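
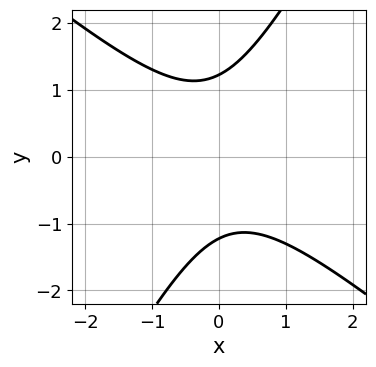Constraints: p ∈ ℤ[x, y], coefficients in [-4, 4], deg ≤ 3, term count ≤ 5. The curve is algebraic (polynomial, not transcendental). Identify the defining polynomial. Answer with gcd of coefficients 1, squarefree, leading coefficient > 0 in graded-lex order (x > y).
3*x^2 + 2*x*y - 2*y^2 + 3

deg p = 2. The shape is more complex than any degree-1 curve.
From the visible intercepts: the curve avoids every integer x-axis point in the box.
These observations pin down the coefficients.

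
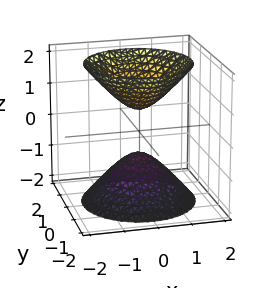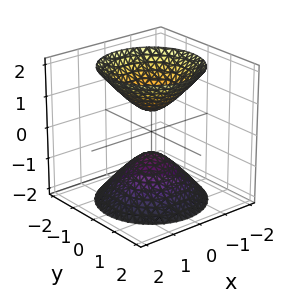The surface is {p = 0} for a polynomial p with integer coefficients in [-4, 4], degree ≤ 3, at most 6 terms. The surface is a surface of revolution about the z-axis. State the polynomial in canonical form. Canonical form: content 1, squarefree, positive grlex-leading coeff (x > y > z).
(a) The picture has 2 separate pieces. They look like related sheets of one shape, so recover p as a whole.
(b) The degree is 2 — no degree-1 surface has this shape.
(c) By symmetry, the surface is invariant under rotation about z: p = q(x² + y², z).
(d) Observable constraints: the surface avoids every integer y-axis point in the box; a circular section at z = 1 has radius between 0 and 1.
(e) The integer polynomial consistent with all of this is the stated p.

3*x^2 + 3*y^2 - 2*z^2 + 1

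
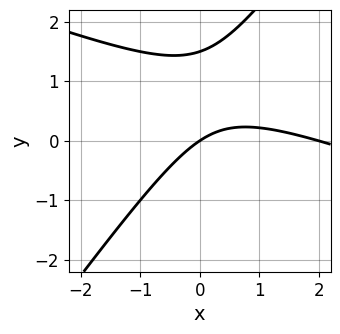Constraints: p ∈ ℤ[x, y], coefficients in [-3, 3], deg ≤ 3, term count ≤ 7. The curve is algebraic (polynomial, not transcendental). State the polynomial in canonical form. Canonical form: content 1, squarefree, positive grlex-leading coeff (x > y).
1. Degree: no degree-1 curve has this shape, so deg p = 2.
2. Checking where it meets the axes: the x-axis gridline crossings are at x ∈ {0, 2}; it crosses the y-axis at the gridline y = 0.
3. Fitting integer coefficients to these (and the overall shape) gives p.

x^2 + 2*x*y - 2*y^2 - 2*x + 3*y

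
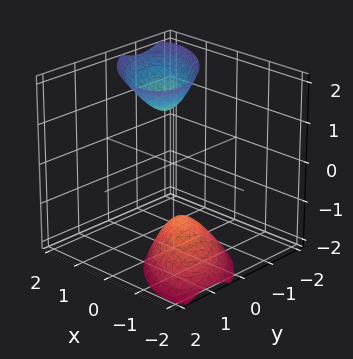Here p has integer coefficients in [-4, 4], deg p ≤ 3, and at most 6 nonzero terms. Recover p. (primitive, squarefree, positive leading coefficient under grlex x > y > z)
I count 2 distinct pieces. They look like related sheets of one shape, so recover p as a whole.
deg p = 2. A generic line meets the surface in up to 2 points.
Checking where it meets the axes: no y-intercept at any integer in the box; the surface avoids every integer x-axis point in the box.
Matching integer coefficients to the picture gives p.

3*x^2 + 3*x*y - 2*x*z + 3*y^2 - z^2 + 2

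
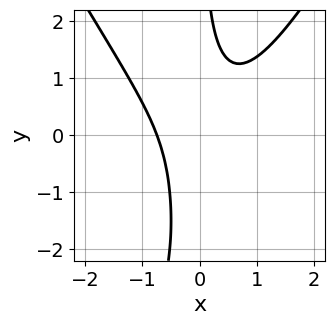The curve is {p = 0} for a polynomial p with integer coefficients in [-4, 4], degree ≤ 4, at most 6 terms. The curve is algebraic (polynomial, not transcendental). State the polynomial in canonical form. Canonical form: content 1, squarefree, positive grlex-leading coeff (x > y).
1. Degree: no degree-2 curve has this shape, so deg p = 3.
2. Observable constraints: the curve avoids every integer y-axis point in the box.
3. The integer polynomial consistent with all of this is the stated p.

3*x^3 - x*y^2 - 3*x*y + x + 2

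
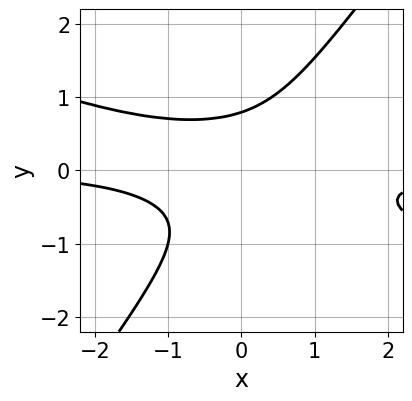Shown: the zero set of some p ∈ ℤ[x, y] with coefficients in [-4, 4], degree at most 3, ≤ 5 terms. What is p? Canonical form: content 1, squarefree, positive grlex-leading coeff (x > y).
x^2*y + 2*x*y^2 - 2*y^3 + 1

First, deg p = 3.
Then, observable constraints: it misses every integer gridline on the x-axis.
Finally, solving for integer coefficients yields p as stated.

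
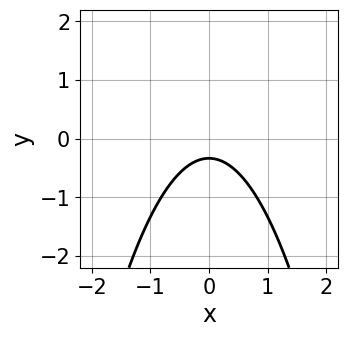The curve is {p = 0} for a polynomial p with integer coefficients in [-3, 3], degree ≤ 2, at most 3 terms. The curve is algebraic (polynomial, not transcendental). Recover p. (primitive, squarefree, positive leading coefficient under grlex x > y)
3*x^2 + 3*y + 1

First, degree: no degree-1 curve has this shape, so deg p = 2.
Then, symmetries: mirror symmetry x ↦ −x ⇒ only even powers of x.
Then, from the axis intercepts and sections: the curve avoids every integer x-axis point in the box.
Finally, putting this together gives p.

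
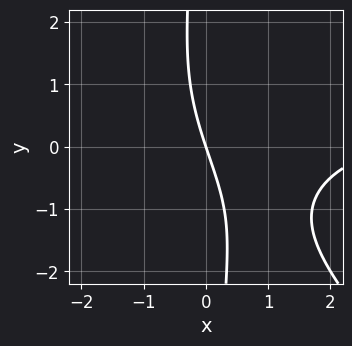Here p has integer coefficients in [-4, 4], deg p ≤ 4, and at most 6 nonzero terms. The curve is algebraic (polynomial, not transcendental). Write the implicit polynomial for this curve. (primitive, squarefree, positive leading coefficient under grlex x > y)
deg p = 3.
Checking where it meets the axes: one y-axis crossing is at y = 0; one x-axis crossing is at x = 0.
Together with the visible shape, these determine p as stated.

x^2*y + x*y^2 - x^2 + 3*x + y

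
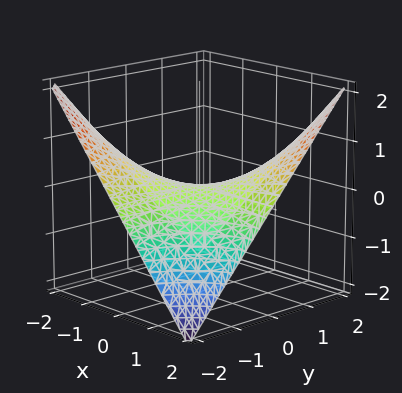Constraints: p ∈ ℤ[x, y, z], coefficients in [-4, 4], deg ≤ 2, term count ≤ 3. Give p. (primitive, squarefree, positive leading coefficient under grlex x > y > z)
x*y - 2*z

1. The degree is 2 — a saddle surface; a quadric.
2. Checking where it meets the axes: every point of the y-axis in the box is on the surface; it crosses the z-axis at the gridline z = 0; the visible x-axis segment lies entirely on the surface.
3. Solving for integer coefficients yields p as stated.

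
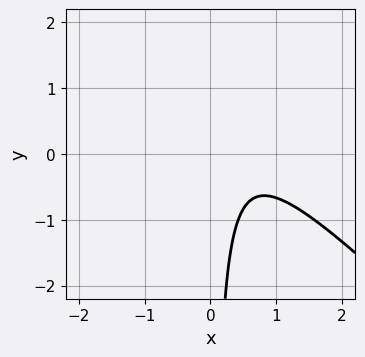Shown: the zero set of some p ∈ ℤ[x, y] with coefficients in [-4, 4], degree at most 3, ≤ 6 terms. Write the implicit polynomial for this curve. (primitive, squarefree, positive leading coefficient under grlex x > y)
3*x^2 + 3*x*y - 3*x + 2

(a) The degree is 2 — no degree-1 curve has this shape.
(b) Reading off the gridlines: no x-intercept at any integer in the box; no y-intercept at any integer in the box.
(c) Putting this together gives p.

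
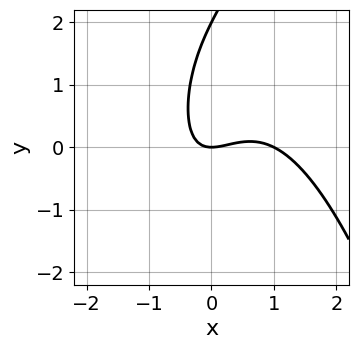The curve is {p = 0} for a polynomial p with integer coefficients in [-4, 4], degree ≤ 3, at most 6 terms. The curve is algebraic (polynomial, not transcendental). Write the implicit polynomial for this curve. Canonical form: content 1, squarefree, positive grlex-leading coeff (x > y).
2*x^3 - 2*x^2 + 2*x*y - y^2 + 2*y

First, deg p = 3. The shape is more complex than any degree-2 curve.
Next, from the axis intercepts and sections: the y-axis gridline crossings are at y ∈ {0, 2}; the x-axis gridline crossings are at x ∈ {0, 1}.
Finally, putting this together gives p.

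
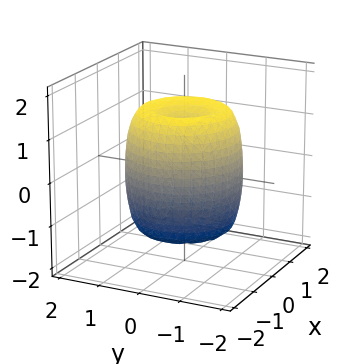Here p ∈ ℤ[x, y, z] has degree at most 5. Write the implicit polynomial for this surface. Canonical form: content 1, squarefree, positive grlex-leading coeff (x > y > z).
2*x^4 + 4*x^2*y^2 + 2*y^4 - 3*x^2 - 3*y^2 + z^2 - 1

1. deg p = 4.
2. Symmetries: rotational symmetry about the z-axis ⇒ p depends on x, y only through x² + y².
3. Reading off the gridlines: a circular section at z = -1 has radius between 1 and 2; the z-axis gridline crossings are at z ∈ {-1, 1}.
4. Solving for integer coefficients yields p as stated.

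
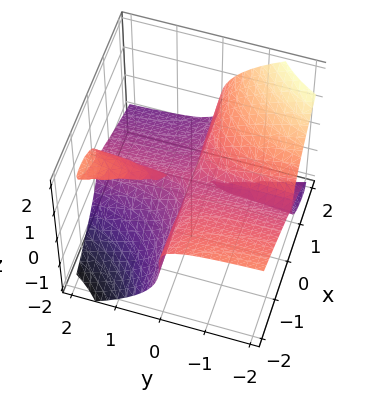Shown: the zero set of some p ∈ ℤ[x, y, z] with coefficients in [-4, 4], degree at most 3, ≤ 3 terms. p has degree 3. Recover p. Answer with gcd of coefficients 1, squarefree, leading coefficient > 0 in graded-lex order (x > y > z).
I count 3 distinct pieces.
deg p = 3.
Observable constraints: it crosses the z-axis at the gridline z = 0; every point of the y-axis in the box is on the surface; the visible x-axis segment lies entirely on the surface.
Matching integer coefficients to the picture gives p.

x^2*y + 2*x*y*z + 2*z^3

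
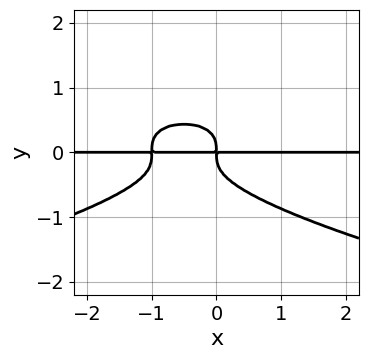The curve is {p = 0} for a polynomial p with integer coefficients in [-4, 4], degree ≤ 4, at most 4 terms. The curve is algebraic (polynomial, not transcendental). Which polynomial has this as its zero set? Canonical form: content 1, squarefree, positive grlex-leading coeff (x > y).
3*y^4 + x^2*y + x*y

(a) deg p = 4.
(b) From the visible intercepts: the visible x-axis segment lies entirely on the curve.
(c) Assembling these constraints gives the stated polynomial.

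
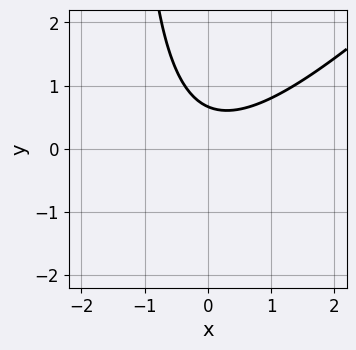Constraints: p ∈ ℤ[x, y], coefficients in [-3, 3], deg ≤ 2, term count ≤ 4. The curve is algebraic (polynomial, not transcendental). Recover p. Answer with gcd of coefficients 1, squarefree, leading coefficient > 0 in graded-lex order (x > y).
Degree: the shape is more complex than any degree-1 curve, so deg p = 2.
Checking where it meets the axes: no x-intercept at any integer in the box.
Putting this together gives p.

2*x^2 - 2*x*y - 3*y + 2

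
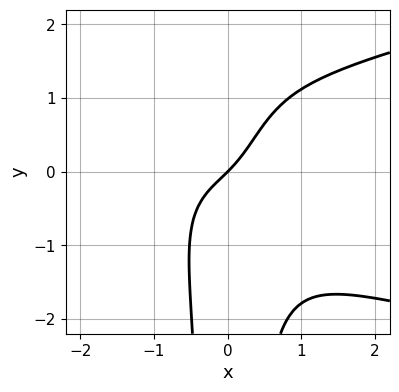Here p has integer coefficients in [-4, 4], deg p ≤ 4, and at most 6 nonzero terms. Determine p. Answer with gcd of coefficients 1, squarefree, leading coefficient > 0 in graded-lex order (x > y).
3*x^2*y^2 - 3*x^3 - x^2 - 2*x + 2*y

1. Degree: the shape is more complex than any degree-3 curve, so deg p = 4.
2. Reading off the gridlines: it meets the x-axis at x = 0 (among the integer gridlines); it meets the y-axis at y = 0 (among the integer gridlines).
3. Assembling these constraints gives the stated polynomial.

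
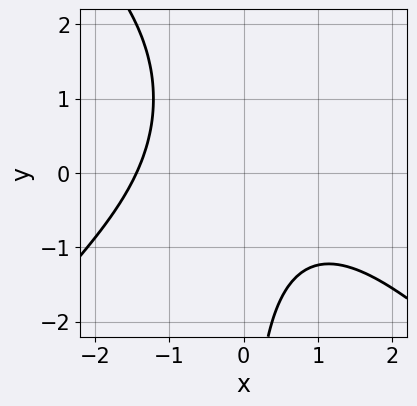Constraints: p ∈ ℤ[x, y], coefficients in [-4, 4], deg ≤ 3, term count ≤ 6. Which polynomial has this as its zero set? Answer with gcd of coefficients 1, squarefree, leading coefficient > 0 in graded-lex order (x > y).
x^3 - x*y^2 + 2*x*y + 3

(a) Degree: the shape is more complex than any degree-2 curve, so deg p = 3.
(b) Against the integer gridlines: no y-intercept at any integer in the box.
(c) Assembling these constraints gives the stated polynomial.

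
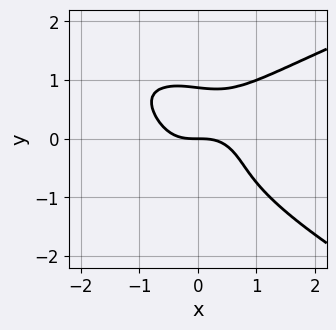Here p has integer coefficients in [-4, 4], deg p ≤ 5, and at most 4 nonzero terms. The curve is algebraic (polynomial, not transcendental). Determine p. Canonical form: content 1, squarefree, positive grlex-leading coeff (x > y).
First, degree: a generic line meets the curve in up to 4 points, so deg p = 4.
Then, checking where it meets the axes: it crosses the x-axis at the gridline x = 0; one y-axis crossing is at y = 0.
Finally, fitting integer coefficients to these (and the overall shape) gives p.

x*y^3 + 3*y^4 - 2*x^3 - 2*y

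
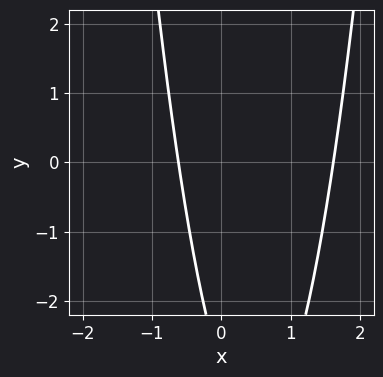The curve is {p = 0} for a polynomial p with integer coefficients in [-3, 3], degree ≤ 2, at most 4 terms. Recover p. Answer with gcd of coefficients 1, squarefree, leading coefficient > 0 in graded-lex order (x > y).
3*x^2 - 3*x - y - 3

The degree is 2 — no degree-1 curve has this shape.
From the axis intercepts and sections: it misses every integer gridline on the y-axis.
These observations pin down the coefficients.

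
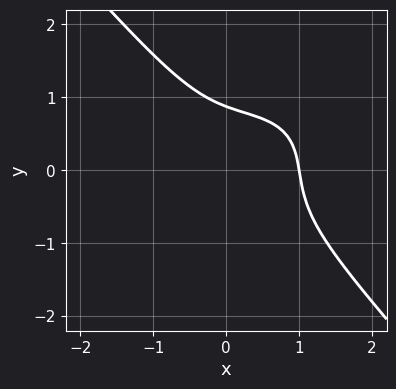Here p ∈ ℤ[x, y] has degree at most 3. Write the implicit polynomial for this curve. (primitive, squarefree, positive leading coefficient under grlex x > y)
(a) The degree is 3 — no degree-2 curve has this shape.
(b) Against the integer gridlines: one x-axis crossing is at x = 1.
(c) The integer polynomial consistent with all of this is the stated p.

2*x^3 - 2*x^2*y + 3*y^3 + 3*x*y - 2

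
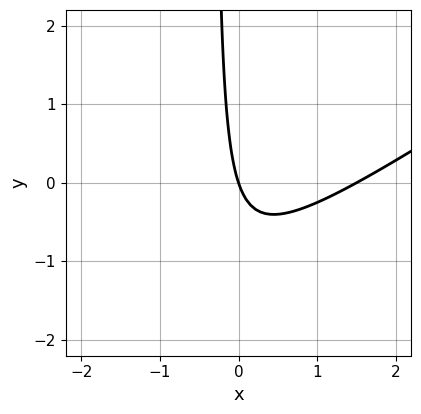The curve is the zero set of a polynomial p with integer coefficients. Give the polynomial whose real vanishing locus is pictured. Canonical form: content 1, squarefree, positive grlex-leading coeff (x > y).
2*x^2 - 3*x*y - 3*x - y

1. Degree: a generic line meets the curve in up to 2 points, so deg p = 2.
2. From the axis intercepts and sections: one x-axis crossing is at x = 0; it crosses the y-axis at the gridline y = 0.
3. Together with the visible shape, these determine p as stated.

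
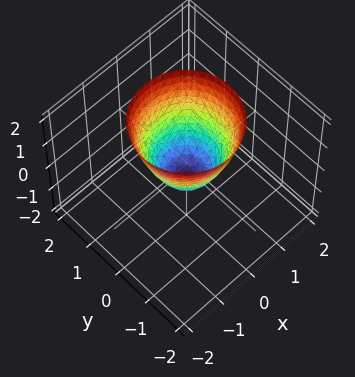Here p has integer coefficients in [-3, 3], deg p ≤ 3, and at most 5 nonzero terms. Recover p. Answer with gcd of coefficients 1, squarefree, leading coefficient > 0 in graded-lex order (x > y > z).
1. deg p = 2.
2. Symmetries: the z-axis is an axis of rotation, so x and y enter only as x² + y².
3. Reading off the gridlines: a circular section at z = 0 has radius between 0 and 1.
4. Assembling these constraints gives the stated polynomial.

3*x^2 + 3*y^2 - 2*z - 1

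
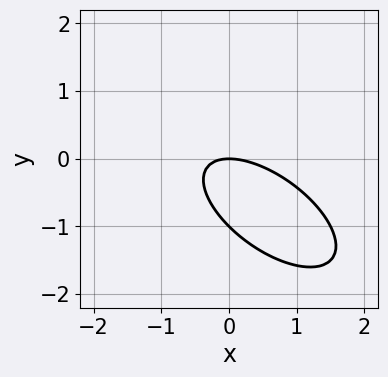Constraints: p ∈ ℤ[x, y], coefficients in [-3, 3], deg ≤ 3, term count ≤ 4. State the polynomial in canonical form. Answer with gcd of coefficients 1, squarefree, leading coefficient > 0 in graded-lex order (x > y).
1. The degree is 2 — the shape is more complex than any degree-1 curve.
2. From the axis intercepts and sections: among the integer gridlines, it crosses the y-axis at y ∈ {-1, 0}; it meets the x-axis at x = 0 (among the integer gridlines).
3. Assembling these constraints gives the stated polynomial.

2*x^2 + 3*x*y + 3*y^2 + 3*y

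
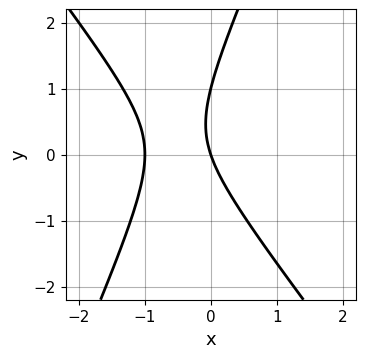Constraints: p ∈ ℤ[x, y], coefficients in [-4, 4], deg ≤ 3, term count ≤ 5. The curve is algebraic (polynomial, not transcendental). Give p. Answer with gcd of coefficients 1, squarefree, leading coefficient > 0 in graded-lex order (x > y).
1. The degree is 2 — the shape is more complex than any degree-1 curve.
2. From the axis intercepts and sections: the x-axis gridline crossings are at x ∈ {-1, 0}; the y-axis gridline crossings are at y ∈ {0, 1}.
3. The integer polynomial consistent with all of this is the stated p.

3*x^2 + x*y - y^2 + 3*x + y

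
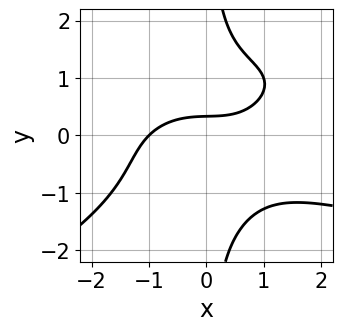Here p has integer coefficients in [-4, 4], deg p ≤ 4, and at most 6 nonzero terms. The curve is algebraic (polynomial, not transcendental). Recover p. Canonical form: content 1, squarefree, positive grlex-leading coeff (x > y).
Degree: a generic line meets the curve in up to 4 points, so deg p = 4.
Against the integer gridlines: one x-axis crossing is at x = -1.
Solving for integer coefficients yields p as stated.

x^2*y^2 - 2*x*y^3 - x^3 + 3*y - 1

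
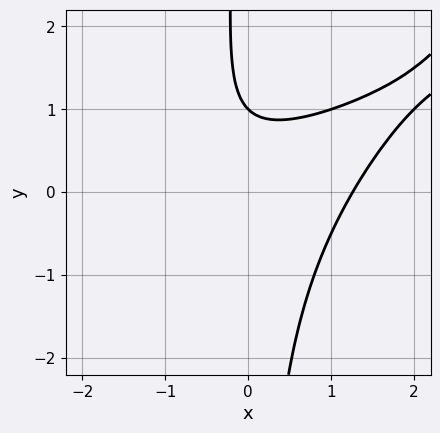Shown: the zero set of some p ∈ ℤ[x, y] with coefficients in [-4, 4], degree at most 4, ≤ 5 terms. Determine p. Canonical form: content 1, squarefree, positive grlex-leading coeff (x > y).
x^3 - 3*x^2*y + 2*x*y^2 + 2*y - 2

1. deg p = 3. No degree-2 curve has this shape.
2. Reading off the gridlines: it crosses the y-axis at the gridline y = 1.
3. Solving for integer coefficients yields p as stated.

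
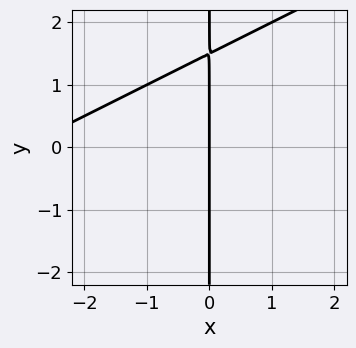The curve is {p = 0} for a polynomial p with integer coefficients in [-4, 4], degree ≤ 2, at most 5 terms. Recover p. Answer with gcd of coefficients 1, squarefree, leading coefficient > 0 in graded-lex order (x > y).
x^2 - 2*x*y + 3*x

First, deg p = 2.
Next, reading off the gridlines: the visible y-axis segment lies entirely on the curve; it meets the x-axis at x = 0 (among the integer gridlines).
Finally, the integer polynomial consistent with all of this is the stated p.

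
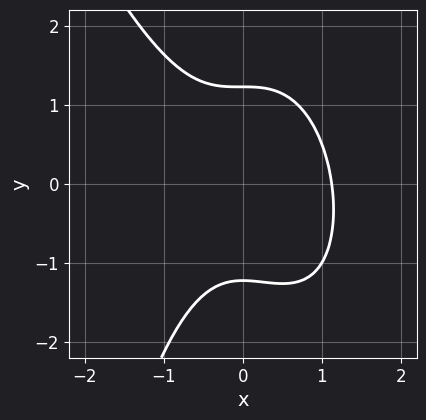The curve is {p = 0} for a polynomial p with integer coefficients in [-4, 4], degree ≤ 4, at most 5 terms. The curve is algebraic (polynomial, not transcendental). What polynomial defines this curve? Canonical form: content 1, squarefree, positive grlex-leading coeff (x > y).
3*x^3 + x^2*y - x^2 + 2*y^2 - 3

(a) Degree: no degree-2 curve has this shape, so deg p = 3.
(b) Putting this together gives p.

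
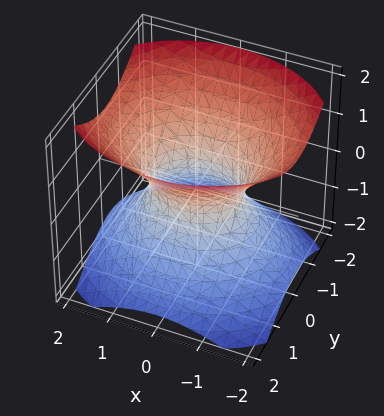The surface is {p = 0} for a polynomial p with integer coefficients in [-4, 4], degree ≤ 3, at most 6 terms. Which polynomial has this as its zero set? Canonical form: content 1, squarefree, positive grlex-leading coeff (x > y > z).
(a) deg p = 2. One connected sheet with a waist; a quadric.
(b) Symmetries: mirror symmetry y ↦ −y ⇒ only even powers of y; the z ↦ −z reflection is a symmetry, so z appears only in even powers; the x ↦ −x reflection is a symmetry, so x appears only in even powers.
(c) Checking where it meets the axes: no z-intercept at any integer in the box; the x-axis gridline crossings are at x ∈ {-1, 1}.
(d) Matching integer coefficients to the picture gives p.

2*x^2 + 3*y^2 - 3*z^2 - 2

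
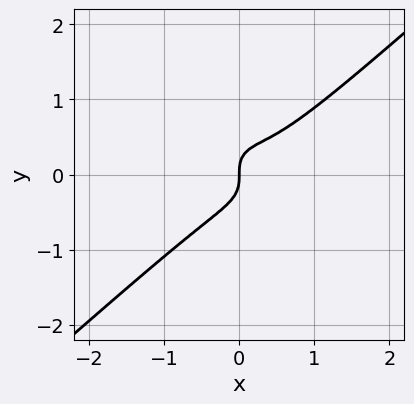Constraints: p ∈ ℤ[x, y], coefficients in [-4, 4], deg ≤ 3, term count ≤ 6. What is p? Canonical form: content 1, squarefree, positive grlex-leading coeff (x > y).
3*x^3 - x^2*y - 3*y^3 - x^2 + x

The degree is 3 — no degree-2 curve has this shape.
Checking where it meets the axes: it crosses the x-axis at the gridline x = 0; it meets the y-axis at y = 0 (among the integer gridlines).
The integer polynomial consistent with all of this is the stated p.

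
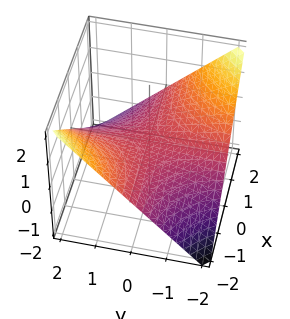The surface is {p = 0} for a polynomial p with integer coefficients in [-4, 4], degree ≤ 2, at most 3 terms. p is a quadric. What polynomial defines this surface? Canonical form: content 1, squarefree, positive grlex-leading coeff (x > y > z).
x*y + 2*z

1. deg p = 2. A saddle surface; a quadric.
2. Observable constraints: the visible y-axis segment lies entirely on the surface; it meets the z-axis at z = 0 (among the integer gridlines).
3. Solving for integer coefficients yields p as stated. Check: (-1, 0, 0) on the x-axis lies on the surface, and p(-1, 0, 0) = 0. ✓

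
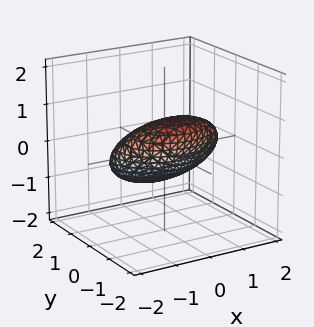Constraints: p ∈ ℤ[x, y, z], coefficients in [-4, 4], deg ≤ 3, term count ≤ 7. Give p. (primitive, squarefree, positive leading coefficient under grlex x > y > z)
x^2 + 2*y^2 + 3*y*z + 3*z^2 - 2

First, the degree is 2 — a generic line meets the surface in up to 2 points.
Then, from the axis intercepts and sections: among the integer gridlines, it crosses the y-axis at y ∈ {-1, 1}.
Finally, the integer polynomial consistent with all of this is the stated p.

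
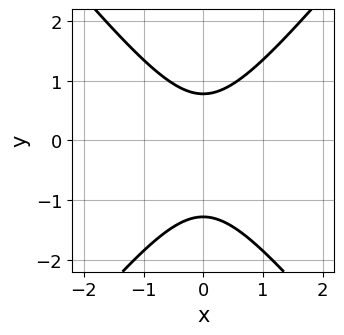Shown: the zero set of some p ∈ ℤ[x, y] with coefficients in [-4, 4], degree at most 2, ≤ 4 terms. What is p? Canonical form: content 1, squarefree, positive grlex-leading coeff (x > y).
3*x^2 - 2*y^2 - y + 2

The degree is 2 — no degree-1 curve has this shape.
Symmetries: the x ↦ −x reflection is a symmetry, so x appears only in even powers.
Observable constraints: the curve avoids every integer x-axis point in the box.
Putting this together gives p.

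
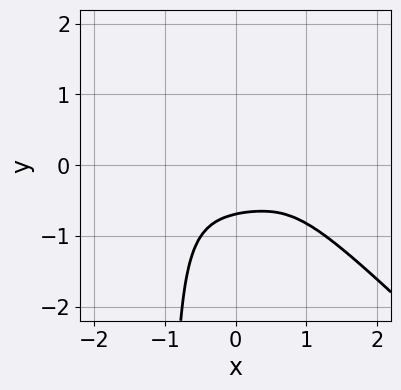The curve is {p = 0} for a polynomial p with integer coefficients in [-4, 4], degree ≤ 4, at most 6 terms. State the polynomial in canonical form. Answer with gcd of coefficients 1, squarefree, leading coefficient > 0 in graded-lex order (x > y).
First, the degree is 4 — no degree-3 curve has this shape.
Next, against the integer gridlines: no x-intercept at any integer in the box.
Finally, putting this together gives p.

x^4 + 2*x^2*y^2 + 3*x*y^3 + 3*y^3 + 1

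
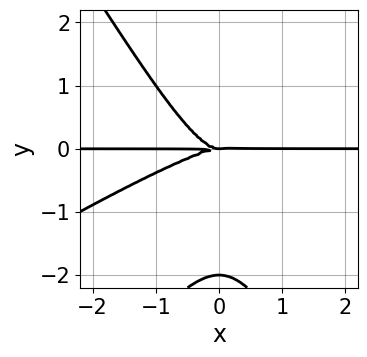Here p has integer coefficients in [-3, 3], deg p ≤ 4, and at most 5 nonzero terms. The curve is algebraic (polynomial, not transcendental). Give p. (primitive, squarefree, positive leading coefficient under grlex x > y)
First, degree: a generic line meets the curve in up to 4 points, so deg p = 4.
Next, from the visible intercepts: the y-axis gridline crossings are at y ∈ {-2, 0}; every point of the x-axis in the box is on the curve.
Finally, putting this together gives p.

x^3*y - 2*x^2*y^2 + y^4 + 2*y^3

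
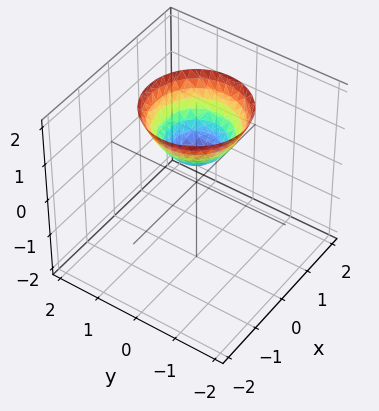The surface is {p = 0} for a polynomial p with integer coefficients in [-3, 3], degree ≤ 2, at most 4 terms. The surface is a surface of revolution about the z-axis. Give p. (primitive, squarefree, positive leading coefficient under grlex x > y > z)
3*x^2 + 3*y^2 - 3*z + 2

1. deg p = 2. No degree-1 surface has this shape.
2. Symmetry: the z-axis is an axis of rotation, so x and y enter only as x² + y².
3. From the axis intercepts and sections: no x-intercept at any integer in the box; a circular section at z = 2 has radius between 1 and 2; it misses every integer gridline on the y-axis.
4. Solving for integer coefficients yields p as stated.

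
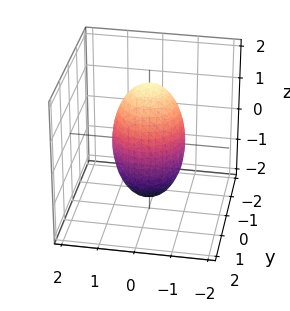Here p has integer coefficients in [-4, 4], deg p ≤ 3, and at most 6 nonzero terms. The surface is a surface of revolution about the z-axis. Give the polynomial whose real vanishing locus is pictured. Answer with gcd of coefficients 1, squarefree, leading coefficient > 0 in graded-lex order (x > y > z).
3*x^2 + 3*y^2 + z^2 - 3

First, degree: no degree-1 surface has this shape, so deg p = 2.
Next, symmetry: every cross-section ⟂ z is a circle, so x, y appear only via x² + y².
Next, checking where it meets the axes: a circular section at z = -1 has radius between 0 and 1; among the integer gridlines, it crosses the y-axis at y ∈ {-1, 1}; among the integer gridlines, it crosses the x-axis at x ∈ {-1, 1}.
Finally, assembling these constraints gives the stated polynomial.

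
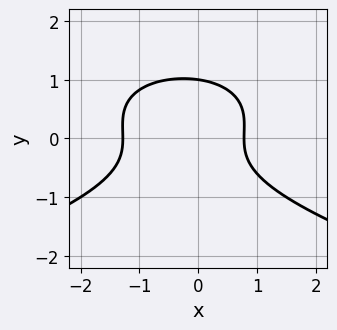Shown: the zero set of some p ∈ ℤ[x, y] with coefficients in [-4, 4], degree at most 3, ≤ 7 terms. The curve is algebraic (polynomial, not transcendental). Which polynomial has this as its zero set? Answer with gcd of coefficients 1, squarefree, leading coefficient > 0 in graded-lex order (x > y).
3*y^3 + 2*x^2 - y^2 + x - 2

Degree: a generic line meets the curve in up to 3 points, so deg p = 3.
Against the integer gridlines: it crosses the y-axis at the gridline y = 1.
Putting this together gives p.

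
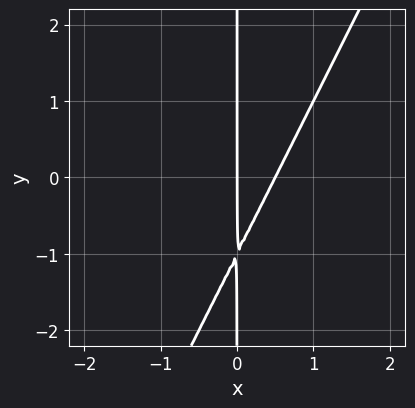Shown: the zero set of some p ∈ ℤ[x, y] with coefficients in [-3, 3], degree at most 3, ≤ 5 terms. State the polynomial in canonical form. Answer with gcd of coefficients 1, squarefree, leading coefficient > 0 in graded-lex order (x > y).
2*x^2 - x*y - x

1. The degree is 2 — no degree-1 curve has this shape.
2. Checking where it meets the axes: one x-axis crossing is at x = 0; the visible y-axis segment lies entirely on the curve.
3. Solving for integer coefficients yields p as stated.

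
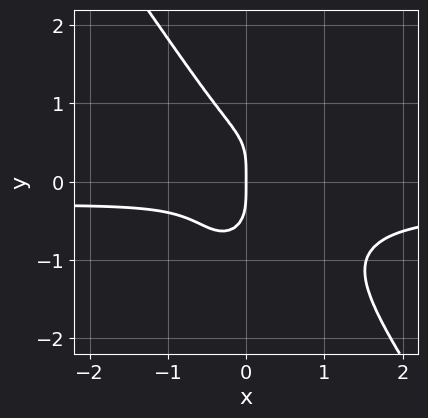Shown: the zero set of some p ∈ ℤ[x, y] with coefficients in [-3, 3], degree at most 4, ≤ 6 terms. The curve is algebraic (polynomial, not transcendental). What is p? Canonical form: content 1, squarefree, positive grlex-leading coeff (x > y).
3*x^3*y + y^4 + x^3 - 2*x^2*y + x

1. deg p = 4. No degree-3 curve has this shape.
2. Checking where it meets the axes: it crosses the y-axis at the gridline y = 0; it crosses the x-axis at the gridline x = 0.
3. Matching integer coefficients to the picture gives p.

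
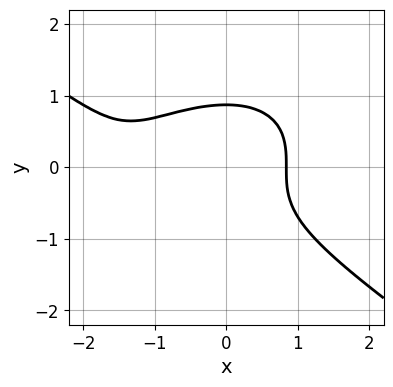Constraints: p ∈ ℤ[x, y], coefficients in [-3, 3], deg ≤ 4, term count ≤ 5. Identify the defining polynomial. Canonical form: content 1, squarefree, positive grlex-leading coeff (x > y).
x^3 + 3*y^3 + 2*x^2 - 2

The degree is 3 — no degree-2 curve has this shape.
The integer polynomial consistent with all of this is the stated p.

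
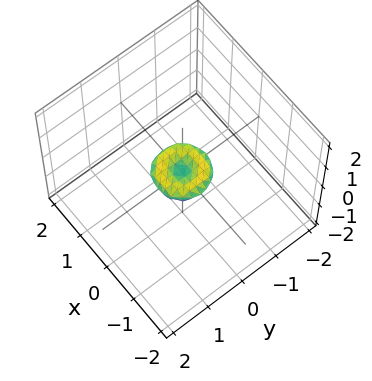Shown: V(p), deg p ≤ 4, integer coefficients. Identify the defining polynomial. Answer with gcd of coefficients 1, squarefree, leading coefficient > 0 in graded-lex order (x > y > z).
1. Degree: a generic line meets the surface in up to 4 points, so deg p = 4.
2. Symmetries: every cross-section ⟂ z is a circle, so x, y appear only via x² + y².
3. Reading off the gridlines: a circular section at z = 0 has radius between 0 and 1; one z-axis crossing is at z = 0; it crosses the x-axis at the gridline x = 0.
4. Assembling these constraints gives the stated polynomial.

2*x^4 + 4*x^2*y^2 + 2*y^4 - x^2 - y^2 + 3*z^2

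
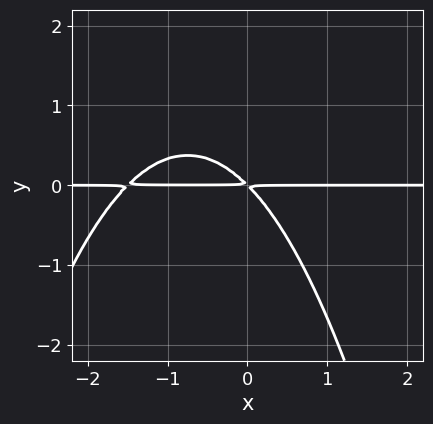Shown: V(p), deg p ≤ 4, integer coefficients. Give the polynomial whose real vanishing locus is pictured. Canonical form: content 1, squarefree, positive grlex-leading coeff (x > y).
2*x^2*y + 3*x*y + 3*y^2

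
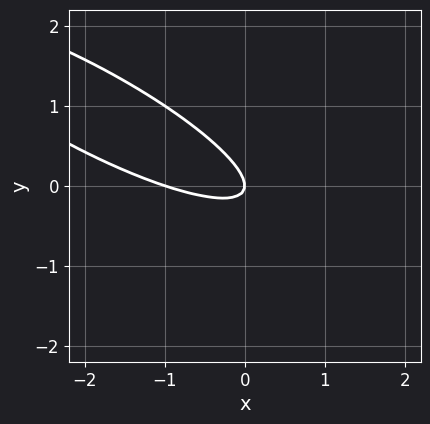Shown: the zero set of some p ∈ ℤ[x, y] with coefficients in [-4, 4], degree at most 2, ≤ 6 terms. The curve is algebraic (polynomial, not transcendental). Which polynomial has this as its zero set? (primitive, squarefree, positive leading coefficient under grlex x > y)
x^2 + 3*x*y + 3*y^2 + x

(a) Degree: the shape is more complex than any degree-1 curve, so deg p = 2.
(b) From the visible intercepts: one y-axis crossing is at y = 0; among the integer gridlines, it crosses the x-axis at x ∈ {-1, 0}.
(c) Together with the visible shape, these determine p as stated.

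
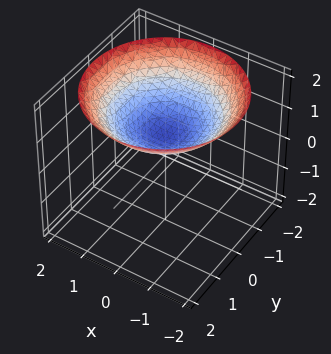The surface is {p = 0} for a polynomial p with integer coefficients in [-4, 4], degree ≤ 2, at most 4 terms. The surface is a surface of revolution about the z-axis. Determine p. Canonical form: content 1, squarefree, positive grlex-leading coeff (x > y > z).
x^2 + y^2 - 3*z + 2

First, deg p = 2. A generic line meets the surface in up to 2 points.
Then, symmetries: the z-axis is an axis of rotation, so x and y enter only as x² + y².
Then, observable constraints: the surface avoids every integer x-axis point in the box; a circular section at z = 1 has radius exactly 1; no y-intercept at any integer in the box.
Finally, together with the visible shape, these determine p as stated.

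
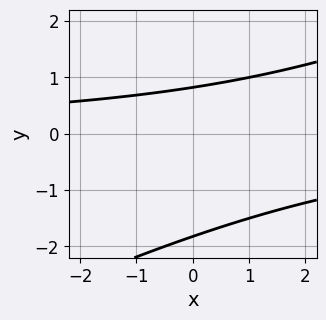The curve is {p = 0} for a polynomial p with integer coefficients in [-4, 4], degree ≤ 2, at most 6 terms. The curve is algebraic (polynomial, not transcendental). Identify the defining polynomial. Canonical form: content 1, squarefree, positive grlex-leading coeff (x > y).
First, degree: the shape is more complex than any degree-1 curve, so deg p = 2.
Then, reading off the gridlines: the curve avoids every integer x-axis point in the box.
Finally, assembling these constraints gives the stated polynomial.

x*y - 2*y^2 - 2*y + 3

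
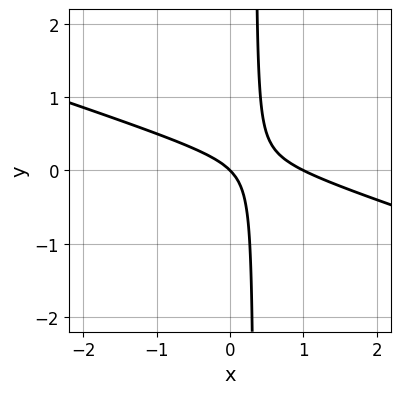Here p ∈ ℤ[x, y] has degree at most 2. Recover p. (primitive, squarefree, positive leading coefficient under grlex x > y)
x^2 + 3*x*y - x - y

1. Degree: a generic line meets the curve in up to 2 points, so deg p = 2.
2. Reading off the gridlines: among the integer gridlines, it crosses the x-axis at x ∈ {0, 1}; it meets the y-axis at y = 0 (among the integer gridlines).
3. Putting this together gives p.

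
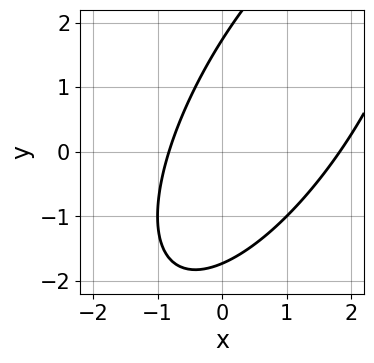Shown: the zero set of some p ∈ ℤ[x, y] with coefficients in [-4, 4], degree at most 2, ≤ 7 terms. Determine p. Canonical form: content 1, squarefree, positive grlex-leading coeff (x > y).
2*x^2 - 2*x*y + y^2 - 2*x - 3

First, deg p = 2.
Finally, putting this together gives p.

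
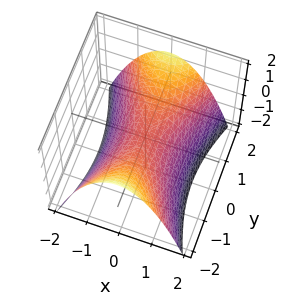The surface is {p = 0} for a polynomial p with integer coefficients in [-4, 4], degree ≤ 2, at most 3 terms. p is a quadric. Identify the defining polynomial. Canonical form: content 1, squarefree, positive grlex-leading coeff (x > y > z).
1. The degree is 2 — a saddle surface; a quadric.
2. Symmetries: the y ↦ −y reflection is a symmetry, so y appears only in even powers; mirror symmetry x ↦ −x ⇒ only even powers of x.
3. Checking where it meets the axes: it crosses the z-axis at the gridline z = 0; it meets the x-axis at x = 0 (among the integer gridlines).
4. Putting this together gives p.

3*x^2 - y^2 + 3*z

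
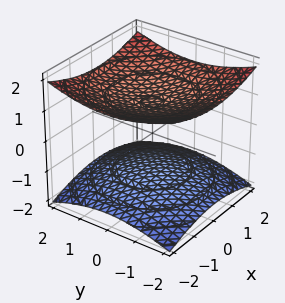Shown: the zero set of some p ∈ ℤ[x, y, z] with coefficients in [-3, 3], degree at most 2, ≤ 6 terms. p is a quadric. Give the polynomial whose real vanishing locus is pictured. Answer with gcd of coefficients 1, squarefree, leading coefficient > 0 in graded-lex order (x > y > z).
x^2 + y^2 - 3*z^2 + 3

1. There are 2 components. They look like related sheets of one shape, so recover p as a whole.
2. deg p = 2. Two sheets facing apart; a quadric.
3. Symmetries: mirror symmetry z ↦ −z ⇒ only even powers of z; the z-axis is an axis of rotation, so x and y enter only as x² + y².
4. From the axis intercepts and sections: it misses every integer gridline on the y-axis; no x-intercept at any integer in the box.
5. Assembling these constraints gives the stated polynomial. Check: (0, 0, 1) on the z-axis lies on the surface, and p(0, 0, 1) = 0. ✓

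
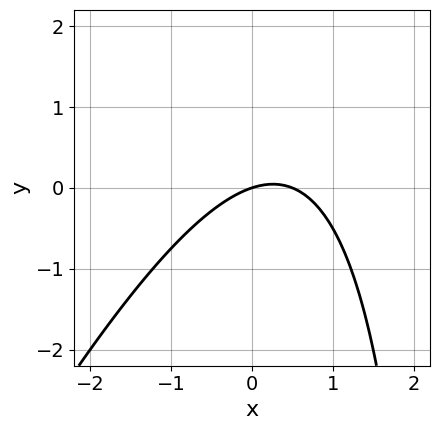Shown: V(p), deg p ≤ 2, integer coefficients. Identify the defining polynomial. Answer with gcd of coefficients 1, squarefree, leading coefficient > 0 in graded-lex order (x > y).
2*x^2 - x*y - x + 3*y

(a) deg p = 2.
(b) Against the integer gridlines: it meets the y-axis at y = 0 (among the integer gridlines); it meets the x-axis at x = 0 (among the integer gridlines).
(c) Assembling these constraints gives the stated polynomial.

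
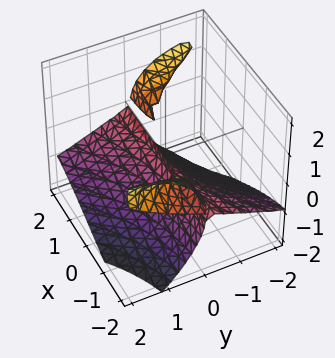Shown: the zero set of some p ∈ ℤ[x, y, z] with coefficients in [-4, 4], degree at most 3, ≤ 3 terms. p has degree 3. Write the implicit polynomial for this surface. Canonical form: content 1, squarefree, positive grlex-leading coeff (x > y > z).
3*x*y*z + 2*z^3 + 3*y^2

First, the picture has 3 separate pieces. They look like related sheets of one shape, so recover p as a whole.
Then, the degree is 3 — a generic line meets the surface in up to 3 points.
Then, from the axis intercepts and sections: every point of the x-axis in the box is on the surface; it meets the z-axis at z = 0 (among the integer gridlines); it meets the y-axis at y = 0 (among the integer gridlines).
Finally, together with the visible shape, these determine p as stated.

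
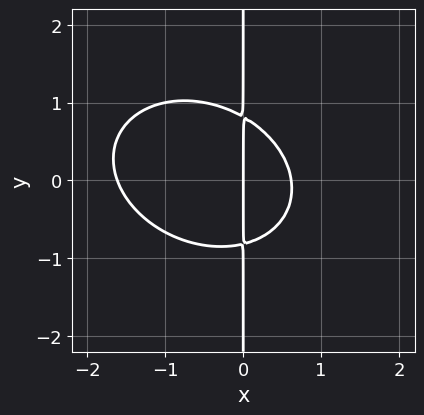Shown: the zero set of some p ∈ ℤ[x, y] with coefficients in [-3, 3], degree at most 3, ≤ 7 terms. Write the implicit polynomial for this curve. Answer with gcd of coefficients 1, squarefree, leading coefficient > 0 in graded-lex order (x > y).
First, deg p = 3.
Then, from the axis intercepts and sections: it crosses the x-axis at the gridline x = 0; every point of the y-axis in the box is on the curve.
Finally, solving for integer coefficients yields p as stated.

2*x^3 + x^2*y + 3*x*y^2 + 2*x^2 - 2*x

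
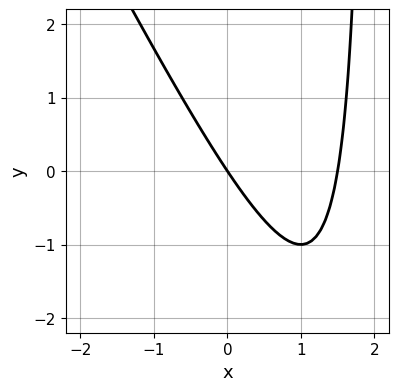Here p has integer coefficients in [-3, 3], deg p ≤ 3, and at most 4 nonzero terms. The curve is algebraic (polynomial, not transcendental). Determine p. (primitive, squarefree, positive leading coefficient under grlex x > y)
2*x^2 + x*y - 3*x - 2*y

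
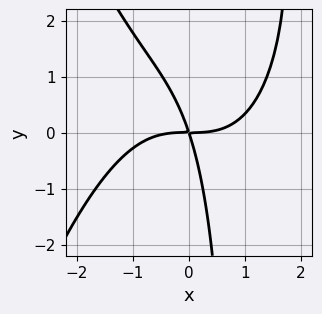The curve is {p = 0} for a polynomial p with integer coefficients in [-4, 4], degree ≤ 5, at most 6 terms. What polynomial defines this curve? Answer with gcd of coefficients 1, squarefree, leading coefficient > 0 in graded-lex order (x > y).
x^4 + x*y^2 - 3*x*y - y^2

First, deg p = 4.
Next, against the integer gridlines: one x-axis crossing is at x = 0; one y-axis crossing is at y = 0.
Finally, putting this together gives p.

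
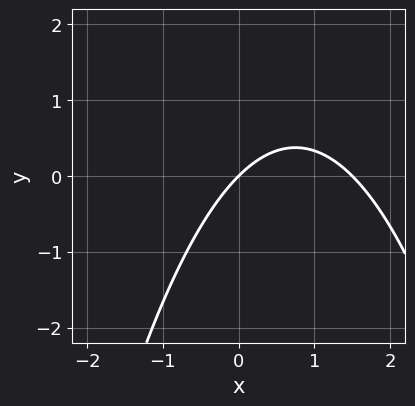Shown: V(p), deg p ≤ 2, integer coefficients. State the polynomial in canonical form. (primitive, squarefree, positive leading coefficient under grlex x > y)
2*x^2 - 3*x + 3*y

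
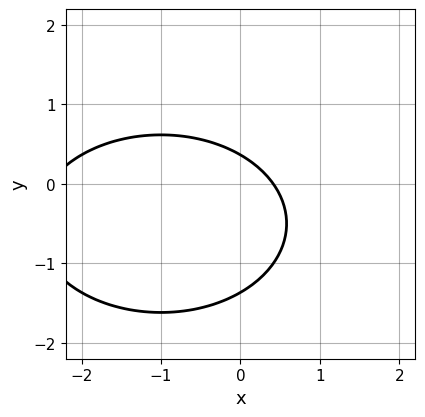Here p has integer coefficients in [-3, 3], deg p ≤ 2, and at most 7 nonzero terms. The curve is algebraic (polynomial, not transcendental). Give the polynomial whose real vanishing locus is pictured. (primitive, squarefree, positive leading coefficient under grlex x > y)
1. Degree: a generic line meets the curve in up to 2 points, so deg p = 2.
2. Solving for integer coefficients yields p as stated.

x^2 + 2*y^2 + 2*x + 2*y - 1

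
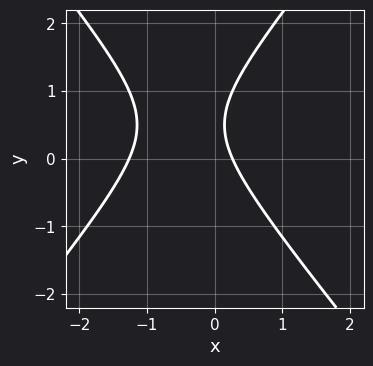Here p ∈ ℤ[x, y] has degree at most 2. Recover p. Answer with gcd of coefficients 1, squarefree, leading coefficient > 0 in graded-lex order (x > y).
3*x^2 - 2*y^2 + 3*x + 2*y - 1

1. The degree is 2 — no degree-1 curve has this shape.
2. Observable constraints: the curve avoids every integer y-axis point in the box.
3. Solving for integer coefficients yields p as stated.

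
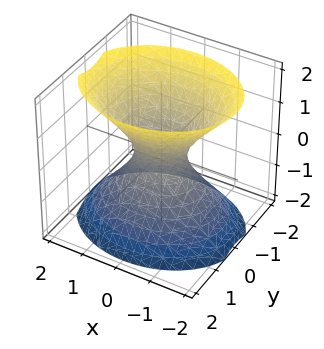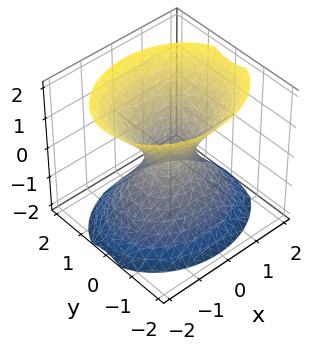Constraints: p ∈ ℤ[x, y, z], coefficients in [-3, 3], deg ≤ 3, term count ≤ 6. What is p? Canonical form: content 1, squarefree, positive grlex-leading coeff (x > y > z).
2*x^2 + 3*y^2 - 2*z^2 - 1

1. deg p = 2.
2. Symmetries: the x ↦ −x reflection is a symmetry, so x appears only in even powers; the z ↦ −z reflection is a symmetry, so z appears only in even powers; the y ↦ −y reflection is a symmetry, so y appears only in even powers.
3. Against the integer gridlines: no z-intercept at any integer in the box.
4. These observations pin down the coefficients.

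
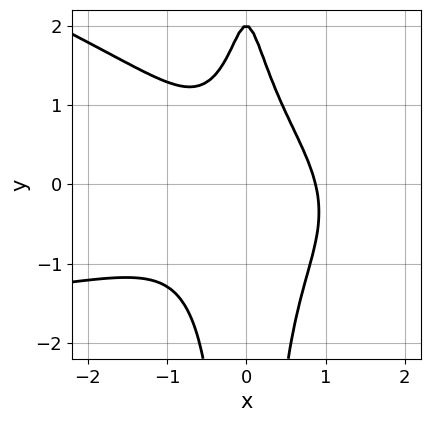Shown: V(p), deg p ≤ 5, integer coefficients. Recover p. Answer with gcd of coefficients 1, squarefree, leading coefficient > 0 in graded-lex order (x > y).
x^3*y + 3*x^2*y^2 + 3*x^3 + y - 2

1. The degree is 4 — a generic line meets the curve in up to 4 points.
2. From the visible intercepts: one y-axis crossing is at y = 2.
3. These observations pin down the coefficients.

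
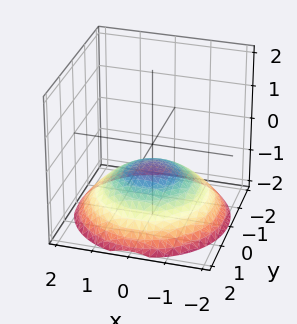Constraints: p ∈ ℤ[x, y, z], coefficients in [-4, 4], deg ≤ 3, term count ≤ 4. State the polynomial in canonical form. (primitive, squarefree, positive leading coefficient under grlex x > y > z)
x^2 + y^2 + 3*z + 2

1. Degree: a generic line meets the surface in up to 2 points, so deg p = 2.
2. Symmetries: every cross-section ⟂ z is a circle, so x, y appear only via x² + y².
3. From the visible intercepts: a circular section at z = -1 has radius exactly 1; the surface avoids every integer x-axis point in the box; it misses every integer gridline on the y-axis.
4. Assembling these constraints gives the stated polynomial.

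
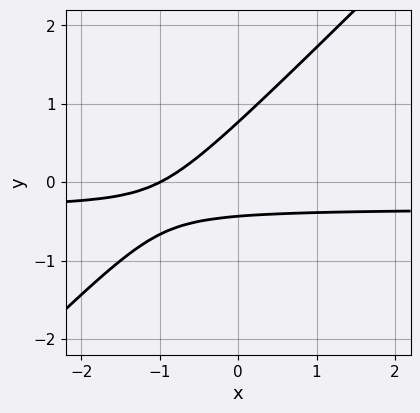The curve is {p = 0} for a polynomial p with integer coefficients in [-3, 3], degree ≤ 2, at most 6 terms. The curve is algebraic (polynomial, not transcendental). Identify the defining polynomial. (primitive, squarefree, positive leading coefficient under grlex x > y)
3*x*y - 3*y^2 + x + y + 1

(a) Degree: a generic line meets the curve in up to 2 points, so deg p = 2.
(b) Checking where it meets the axes: it crosses the x-axis at the gridline x = -1.
(c) The integer polynomial consistent with all of this is the stated p.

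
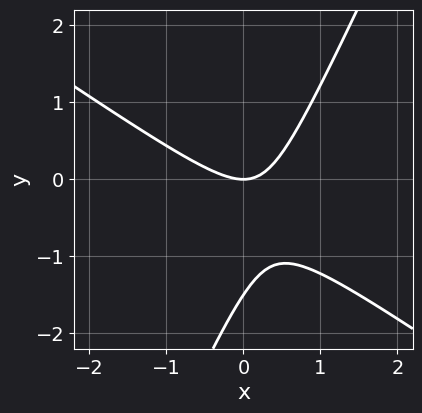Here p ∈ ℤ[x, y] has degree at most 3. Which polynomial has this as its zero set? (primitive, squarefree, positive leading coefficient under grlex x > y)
3*x^2 + 3*x*y - 2*y^2 - 3*y

First, the degree is 2 — no degree-1 curve has this shape.
Then, observable constraints: it crosses the x-axis at the gridline x = 0; one y-axis crossing is at y = 0.
Finally, solving for integer coefficients yields p as stated.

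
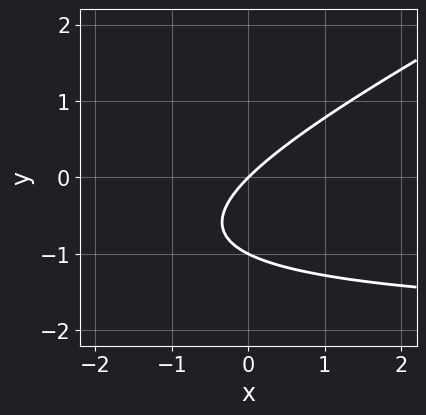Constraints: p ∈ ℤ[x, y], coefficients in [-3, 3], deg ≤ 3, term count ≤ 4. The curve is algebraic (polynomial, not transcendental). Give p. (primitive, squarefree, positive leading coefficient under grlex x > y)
x*y - 2*y^2 + 2*x - 2*y

(a) Degree: no degree-1 curve has this shape, so deg p = 2.
(b) From the visible intercepts: the y-axis gridline crossings are at y ∈ {-1, 0}; one x-axis crossing is at x = 0.
(c) Matching integer coefficients to the picture gives p.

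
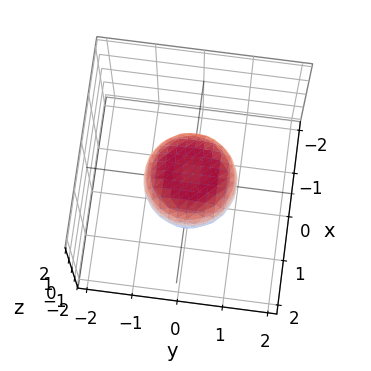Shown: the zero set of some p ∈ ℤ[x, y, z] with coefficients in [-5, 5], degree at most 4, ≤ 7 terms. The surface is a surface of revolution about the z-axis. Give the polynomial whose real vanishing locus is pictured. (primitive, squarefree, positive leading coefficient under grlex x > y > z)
The degree is 4 — no degree-3 surface has this shape.
Symmetry: every cross-section ⟂ z is a circle, so x, y appear only via x² + y².
From the axis intercepts and sections: a circular section at z = 0 has radius exactly 1; among the integer gridlines, it crosses the y-axis at y ∈ {-1, 1}; the x-axis gridline crossings are at x ∈ {-1, 1}.
These observations pin down the coefficients.

2*x^4 + 4*x^2*y^2 + 2*y^4 - x^2 - y^2 + 2*z^2 - 1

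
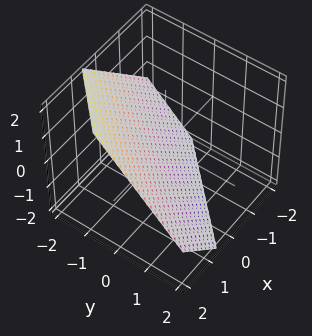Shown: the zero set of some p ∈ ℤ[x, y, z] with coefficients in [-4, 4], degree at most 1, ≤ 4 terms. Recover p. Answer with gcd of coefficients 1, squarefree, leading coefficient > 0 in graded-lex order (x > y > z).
3*x - 3*y - 3*z - 2

1. The degree is 1 — every cross-section is a straight line — this is a plane.
2. The integer polynomial consistent with all of this is the stated p.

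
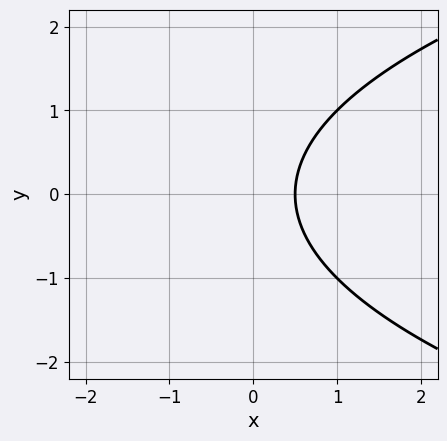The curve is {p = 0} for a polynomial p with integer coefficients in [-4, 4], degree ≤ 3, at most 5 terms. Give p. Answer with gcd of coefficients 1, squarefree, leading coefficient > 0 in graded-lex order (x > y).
deg p = 2. No degree-1 curve has this shape.
Symmetries: the y ↦ −y reflection is a symmetry, so y appears only in even powers.
Reading off the gridlines: no y-intercept at any integer in the box.
Fitting integer coefficients to these (and the overall shape) gives p.

y^2 - 2*x + 1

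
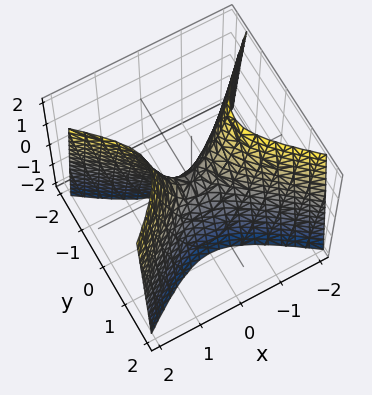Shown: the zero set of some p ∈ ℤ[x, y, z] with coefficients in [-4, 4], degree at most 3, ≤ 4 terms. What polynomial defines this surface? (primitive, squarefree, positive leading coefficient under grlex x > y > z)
(a) Degree: a hyperbolic paraboloid; a quadric, so deg p = 2.
(b) Symmetries: mirror symmetry y ↦ −y ⇒ only even powers of y; it's symmetric under x → −x, forcing even powers of x.
(c) Reading off the gridlines: it crosses the x-axis at the gridline x = 0; it meets the z-axis at z = 0 (among the integer gridlines).
(d) Together with the visible shape, these determine p as stated.

2*x^2 - 3*y^2 - z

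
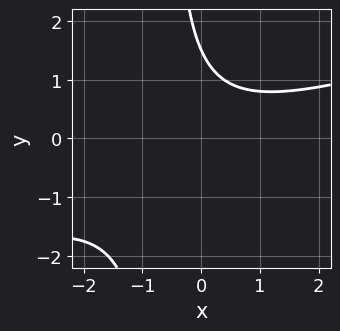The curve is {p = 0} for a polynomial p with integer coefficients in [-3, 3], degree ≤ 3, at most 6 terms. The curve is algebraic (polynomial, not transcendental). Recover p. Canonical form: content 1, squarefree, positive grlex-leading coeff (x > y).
x^2 - 3*x*y - 2*y + 3

Degree: the shape is more complex than any degree-1 curve, so deg p = 2.
Reading off the gridlines: no x-intercept at any integer in the box.
The integer polynomial consistent with all of this is the stated p.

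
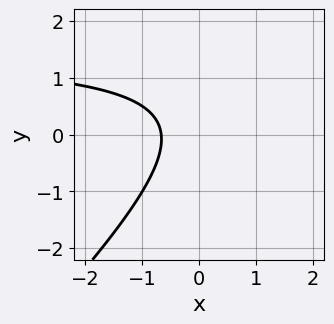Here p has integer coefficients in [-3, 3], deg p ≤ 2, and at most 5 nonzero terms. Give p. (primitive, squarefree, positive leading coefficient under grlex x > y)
2*x*y - 2*y^2 - 3*x + y - 2

1. Degree: a generic line meets the curve in up to 2 points, so deg p = 2.
2. From the axis intercepts and sections: it misses every integer gridline on the y-axis.
3. The integer polynomial consistent with all of this is the stated p.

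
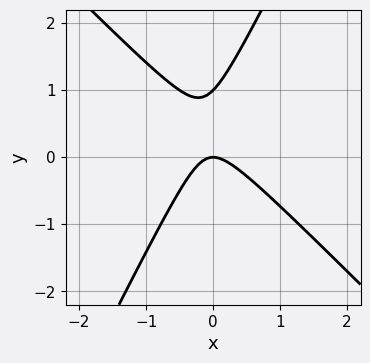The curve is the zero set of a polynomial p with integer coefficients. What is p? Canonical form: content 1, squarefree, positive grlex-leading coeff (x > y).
deg p = 2. The shape is more complex than any degree-1 curve.
Against the integer gridlines: one x-axis crossing is at x = 0; the y-axis gridline crossings are at y ∈ {0, 1}.
Solving for integer coefficients yields p as stated.

2*x^2 + x*y - y^2 + y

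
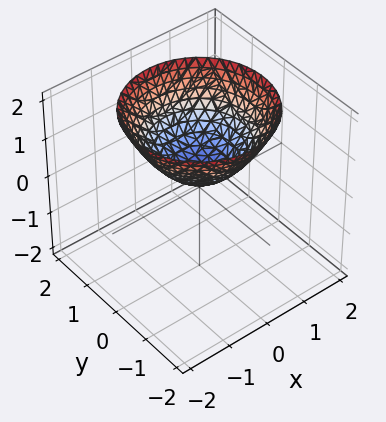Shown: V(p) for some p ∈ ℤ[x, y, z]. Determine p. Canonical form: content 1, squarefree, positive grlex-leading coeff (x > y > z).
2*x^2 + 2*y^2 - 3*z + 1

(a) The degree is 2 — a generic line meets the surface in up to 2 points.
(b) Symmetries: the z-axis is an axis of rotation, so x and y enter only as x² + y².
(c) Checking where it meets the axes: a circular section at z = 1 has radius exactly 1; no y-intercept at any integer in the box; the surface avoids every integer x-axis point in the box.
(d) Putting this together gives p.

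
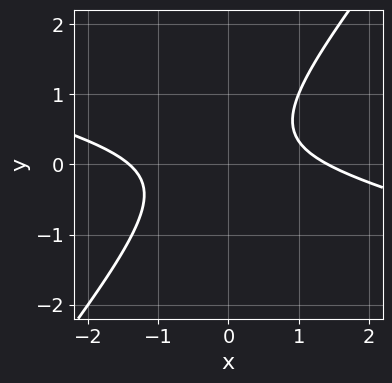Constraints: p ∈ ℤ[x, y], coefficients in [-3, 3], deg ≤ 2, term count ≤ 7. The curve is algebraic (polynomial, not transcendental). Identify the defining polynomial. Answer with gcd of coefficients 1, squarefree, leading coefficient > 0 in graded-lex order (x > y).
x^2 + 3*x*y - 3*y^2 + y - 2

1. deg p = 2. A generic line meets the curve in up to 2 points.
2. Checking where it meets the axes: no y-intercept at any integer in the box.
3. Together with the visible shape, these determine p as stated.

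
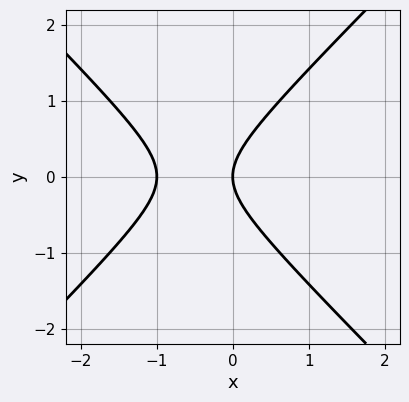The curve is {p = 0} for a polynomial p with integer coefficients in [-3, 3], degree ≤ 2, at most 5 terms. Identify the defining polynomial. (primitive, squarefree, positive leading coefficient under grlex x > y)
deg p = 2. No degree-1 curve has this shape.
Symmetries: it's symmetric under y → −y, forcing even powers of y.
From the axis intercepts and sections: it crosses the y-axis at the gridline y = 0; among the integer gridlines, it crosses the x-axis at x ∈ {-1, 0}.
Fitting integer coefficients to these (and the overall shape) gives p.

x^2 - y^2 + x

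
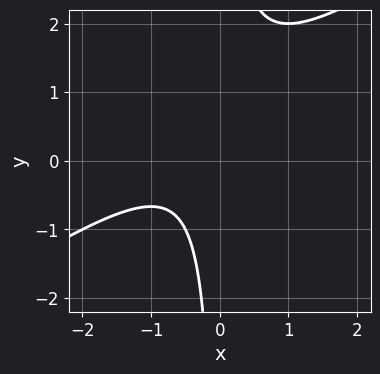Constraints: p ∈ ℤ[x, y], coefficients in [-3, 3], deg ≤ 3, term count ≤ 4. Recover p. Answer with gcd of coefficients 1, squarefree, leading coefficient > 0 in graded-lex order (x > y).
2*x^2 - 3*x*y + 2*x + 2

deg p = 2.
From the visible intercepts: no y-intercept at any integer in the box; it misses every integer gridline on the x-axis.
Matching integer coefficients to the picture gives p.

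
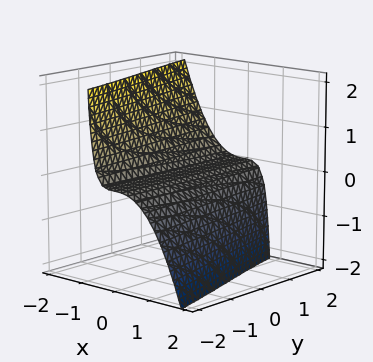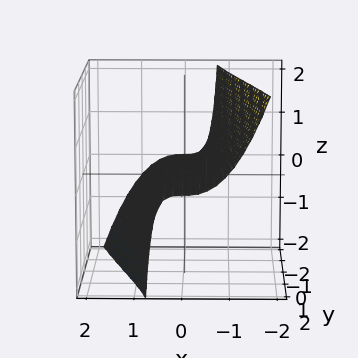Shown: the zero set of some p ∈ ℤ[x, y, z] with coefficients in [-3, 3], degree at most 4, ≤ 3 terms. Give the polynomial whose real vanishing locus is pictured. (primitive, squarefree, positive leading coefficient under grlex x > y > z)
deg p = 3.
From the visible intercepts: one z-axis crossing is at z = 0; it crosses the x-axis at the gridline x = 0; the visible y-axis segment lies entirely on the surface.
These observations pin down the coefficients.

2*x^3 - x*y*z + 2*z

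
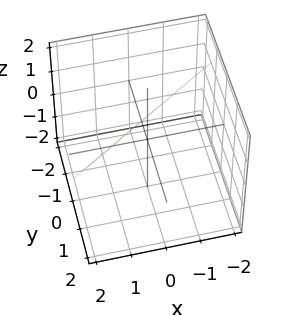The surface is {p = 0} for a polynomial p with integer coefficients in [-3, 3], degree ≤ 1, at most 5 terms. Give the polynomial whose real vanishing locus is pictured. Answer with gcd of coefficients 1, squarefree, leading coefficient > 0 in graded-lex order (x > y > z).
2*x - 3*y + 2*z - 2

(a) deg p = 1. The surface is flat (a plane).
(b) Checking where it meets the axes: it crosses the x-axis at the gridline x = 1; one z-axis crossing is at z = 1.
(c) Assembling these constraints gives the stated polynomial.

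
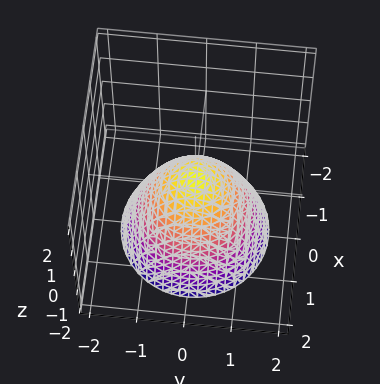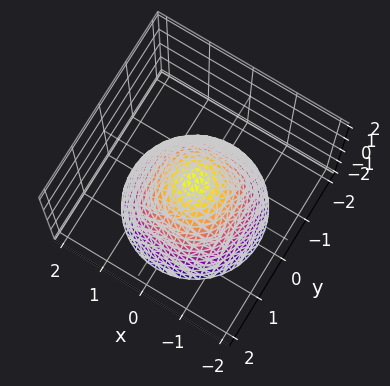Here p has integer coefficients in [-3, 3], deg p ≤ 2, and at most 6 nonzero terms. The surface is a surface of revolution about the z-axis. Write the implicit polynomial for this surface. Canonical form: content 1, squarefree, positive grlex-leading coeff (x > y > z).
3*x^2 + 3*y^2 + 3*z - 1

1. deg p = 2.
2. By symmetry, the surface is invariant under rotation about z: p = q(x² + y², z).
3. Against the integer gridlines: a circular section at z = -2 has radius between 1 and 2.
4. Fitting integer coefficients to these (and the overall shape) gives p.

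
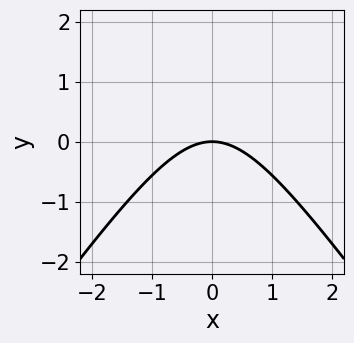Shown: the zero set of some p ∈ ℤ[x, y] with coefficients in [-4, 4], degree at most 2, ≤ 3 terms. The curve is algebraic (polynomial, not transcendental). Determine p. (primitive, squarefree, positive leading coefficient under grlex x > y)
First, deg p = 2. No degree-1 curve has this shape.
Next, symmetries: mirror symmetry x ↦ −x ⇒ only even powers of x.
Next, checking where it meets the axes: it meets the y-axis at y = 0 (among the integer gridlines); it meets the x-axis at x = 0 (among the integer gridlines).
Finally, together with the visible shape, these determine p as stated.

2*x^2 - y^2 + 3*y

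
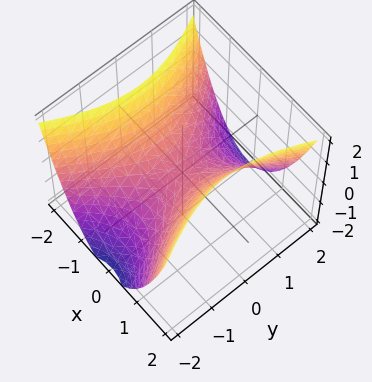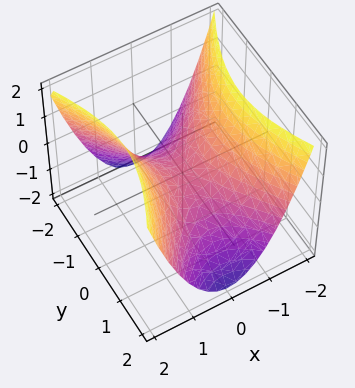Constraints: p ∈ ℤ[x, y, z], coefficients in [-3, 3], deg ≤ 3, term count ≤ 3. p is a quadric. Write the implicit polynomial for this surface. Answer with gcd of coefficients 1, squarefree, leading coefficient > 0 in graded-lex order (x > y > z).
2*x^2 - y^2 - 2*z

1. The degree is 2 — a saddle surface; a quadric.
2. Symmetries: it's symmetric under y → −y, forcing even powers of y; the x ↦ −x reflection is a symmetry, so x appears only in even powers.
3. Observable constraints: one x-axis crossing is at x = 0; one y-axis crossing is at y = 0; it meets the z-axis at z = 0 (among the integer gridlines).
4. The integer polynomial consistent with all of this is the stated p.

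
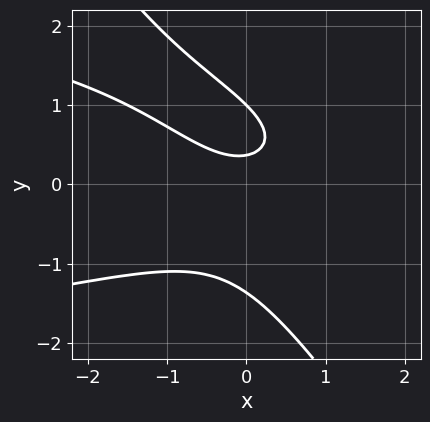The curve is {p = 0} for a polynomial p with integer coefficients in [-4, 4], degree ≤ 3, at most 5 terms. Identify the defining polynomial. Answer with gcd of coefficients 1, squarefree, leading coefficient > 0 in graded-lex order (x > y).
3*x*y^2 + 2*y^3 + 2*x^2 - 3*y + 1

1. deg p = 3. The shape is more complex than any degree-2 curve.
2. From the axis intercepts and sections: the curve avoids every integer x-axis point in the box; it meets the y-axis at y = 1 (among the integer gridlines).
3. Putting this together gives p.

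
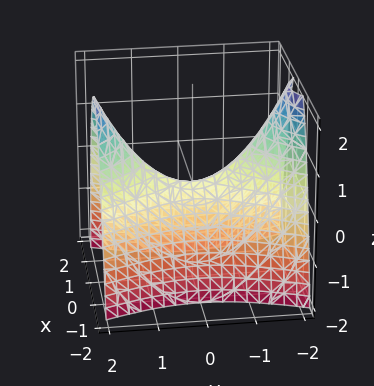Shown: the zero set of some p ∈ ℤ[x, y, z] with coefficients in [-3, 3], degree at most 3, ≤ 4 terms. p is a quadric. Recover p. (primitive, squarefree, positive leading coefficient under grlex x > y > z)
3*x^2 - y^2 + 2*z

First, deg p = 2. A hyperbolic paraboloid; a quadric.
Then, symmetries: the x ↦ −x reflection is a symmetry, so x appears only in even powers; it's symmetric under y → −y, forcing even powers of y.
Next, from the axis intercepts and sections: one y-axis crossing is at y = 0; it crosses the x-axis at the gridline x = 0; one z-axis crossing is at z = 0.
Finally, solving for integer coefficients yields p as stated.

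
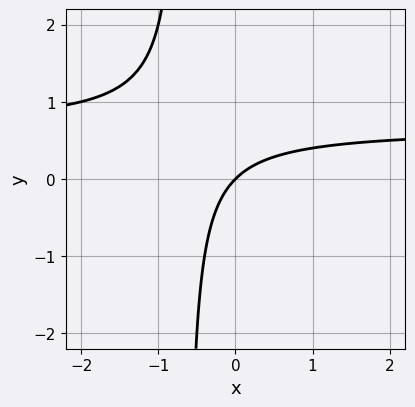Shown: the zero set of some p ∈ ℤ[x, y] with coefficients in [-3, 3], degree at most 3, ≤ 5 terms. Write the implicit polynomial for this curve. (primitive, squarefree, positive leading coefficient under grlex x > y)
3*x*y - 2*x + 2*y

deg p = 2. The shape is more complex than any degree-1 curve.
Checking where it meets the axes: one x-axis crossing is at x = 0; it crosses the y-axis at the gridline y = 0.
Fitting integer coefficients to these (and the overall shape) gives p.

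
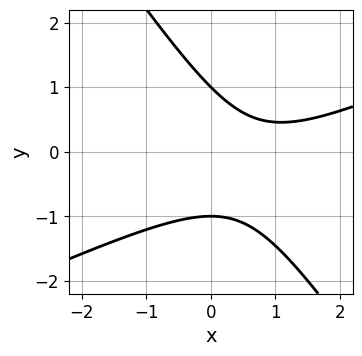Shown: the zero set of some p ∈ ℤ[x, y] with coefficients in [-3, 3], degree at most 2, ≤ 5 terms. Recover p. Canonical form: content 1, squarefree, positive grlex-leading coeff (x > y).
2*x^2 - 3*x*y - 3*y^2 - 3*x + 3

First, the degree is 2 — a generic line meets the curve in up to 2 points.
Next, observable constraints: no x-intercept at any integer in the box; among the integer gridlines, it crosses the y-axis at y ∈ {-1, 1}.
Finally, matching integer coefficients to the picture gives p.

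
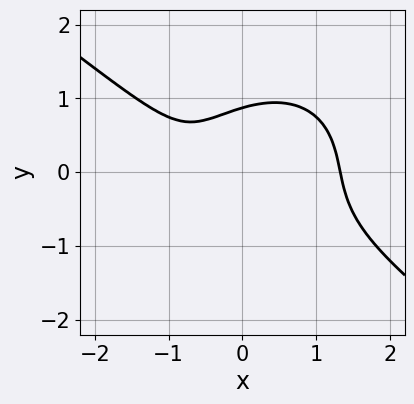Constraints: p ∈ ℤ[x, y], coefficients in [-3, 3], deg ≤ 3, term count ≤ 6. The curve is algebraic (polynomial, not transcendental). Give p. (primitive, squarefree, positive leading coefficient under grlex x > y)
2*x^3 + x^2*y + 3*y^3 - 2*x - 2

1. Degree: no degree-2 curve has this shape, so deg p = 3.
2. Solving for integer coefficients yields p as stated.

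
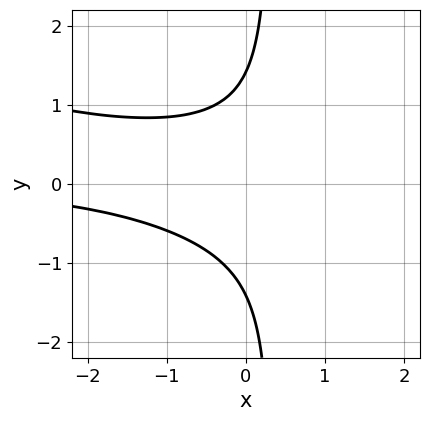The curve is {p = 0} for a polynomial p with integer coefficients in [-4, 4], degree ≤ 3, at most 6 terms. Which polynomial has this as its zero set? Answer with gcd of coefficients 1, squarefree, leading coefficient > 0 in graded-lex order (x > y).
x^2*y + 3*x*y^2 - y^2 + 2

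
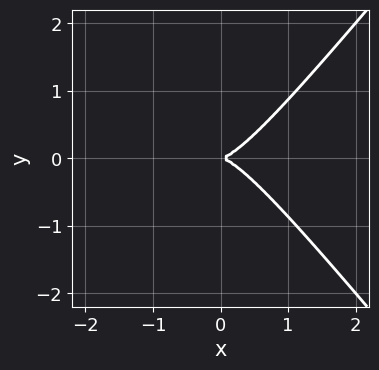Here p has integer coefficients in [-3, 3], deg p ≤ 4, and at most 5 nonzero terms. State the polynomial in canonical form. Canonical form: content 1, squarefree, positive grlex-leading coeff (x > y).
Degree: a generic line meets the curve in up to 3 points, so deg p = 3.
Symmetries: it's symmetric under y → −y, forcing even powers of y.
Against the integer gridlines: it meets the x-axis at x = 0 (among the integer gridlines); one y-axis crossing is at y = 0.
Together with the visible shape, these determine p as stated.

3*x^3 - 2*x*y^2 - 2*y^2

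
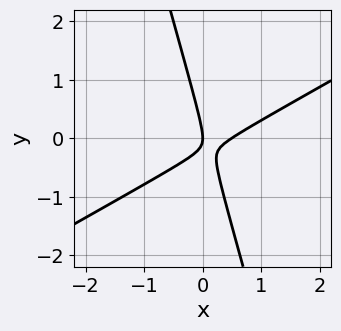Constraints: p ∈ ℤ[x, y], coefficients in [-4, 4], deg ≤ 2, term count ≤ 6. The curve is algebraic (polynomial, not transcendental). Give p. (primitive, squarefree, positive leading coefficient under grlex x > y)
2*x^2 - 3*x*y - y^2 - x

(a) Degree: no degree-1 curve has this shape, so deg p = 2.
(b) From the axis intercepts and sections: it meets the y-axis at y = 0 (among the integer gridlines); it crosses the x-axis at the gridline x = 0.
(c) Solving for integer coefficients yields p as stated.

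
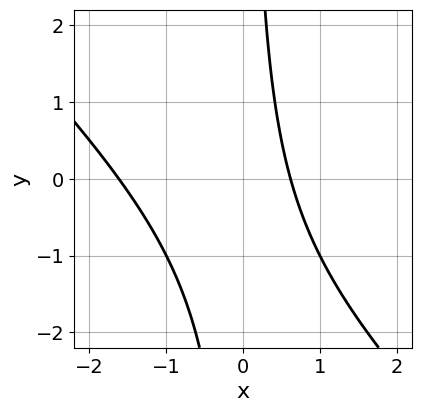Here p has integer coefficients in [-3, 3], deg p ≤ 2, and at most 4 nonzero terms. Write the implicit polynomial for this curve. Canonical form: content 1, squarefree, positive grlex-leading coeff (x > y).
x^2 + x*y + x - 1

deg p = 2.
From the axis intercepts and sections: it misses every integer gridline on the y-axis.
Assembling these constraints gives the stated polynomial.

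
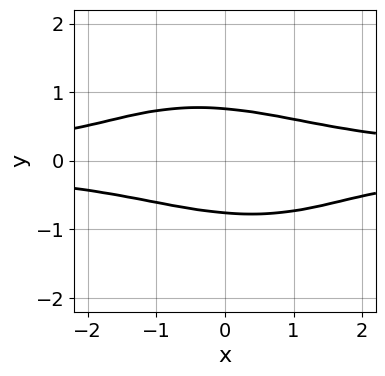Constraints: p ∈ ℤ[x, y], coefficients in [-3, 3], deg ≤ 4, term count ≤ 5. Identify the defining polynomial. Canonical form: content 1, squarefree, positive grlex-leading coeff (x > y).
(a) Degree: a generic line meets the curve in up to 4 points, so deg p = 4.
(b) Observable constraints: no x-intercept at any integer in the box.
(c) Matching integer coefficients to the picture gives p.

x^2*y^2 + x*y^3 + 3*y^4 - 1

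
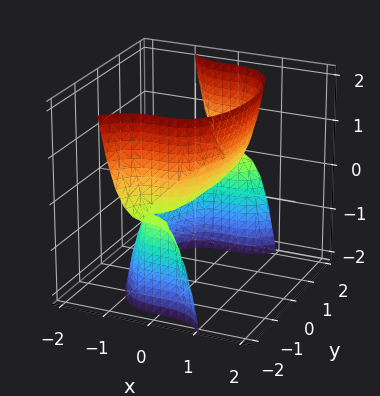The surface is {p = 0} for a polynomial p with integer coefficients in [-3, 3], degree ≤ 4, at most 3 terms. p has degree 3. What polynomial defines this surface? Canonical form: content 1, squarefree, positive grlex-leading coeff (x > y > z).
First, deg p = 3. A generic line meets the surface in up to 3 points.
Then, observable constraints: it crosses the x-axis at the gridline x = 0; the visible y-axis segment lies entirely on the surface; it meets the z-axis at z = 0 (among the integer gridlines).
Finally, together with the visible shape, these determine p as stated.

3*x^3 + y^2*z - 3*z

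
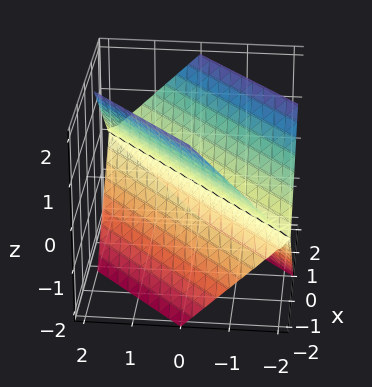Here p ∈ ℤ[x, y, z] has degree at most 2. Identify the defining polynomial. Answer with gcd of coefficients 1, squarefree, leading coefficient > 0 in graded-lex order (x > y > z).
First, the degree is 2 — no degree-1 surface has this shape.
Next, from the axis intercepts and sections: one x-axis crossing is at x = 0; it meets the y-axis at y = 0 (among the integer gridlines); one z-axis crossing is at z = 0.
Finally, matching integer coefficients to the picture gives p.

x^2 - 2*x*y + y^2 - z^2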